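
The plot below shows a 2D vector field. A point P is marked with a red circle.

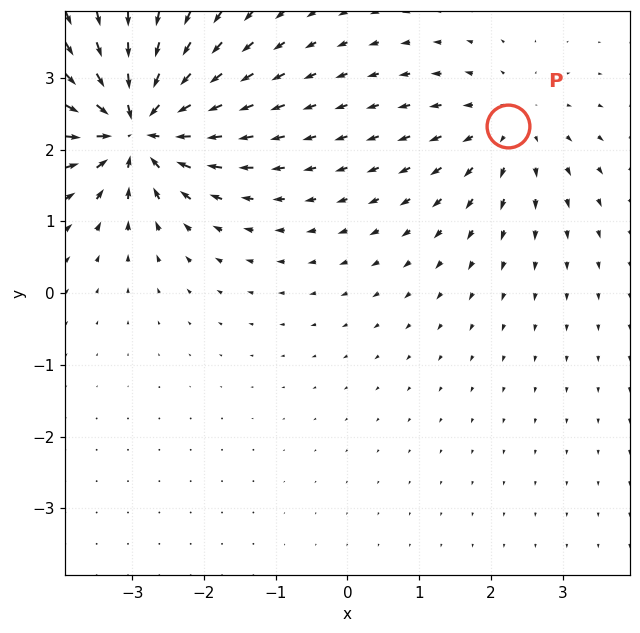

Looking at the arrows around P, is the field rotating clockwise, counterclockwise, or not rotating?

Near P at (2.2, 2.3) the arrows show no circulation. The curl there is ≈0.

not rotating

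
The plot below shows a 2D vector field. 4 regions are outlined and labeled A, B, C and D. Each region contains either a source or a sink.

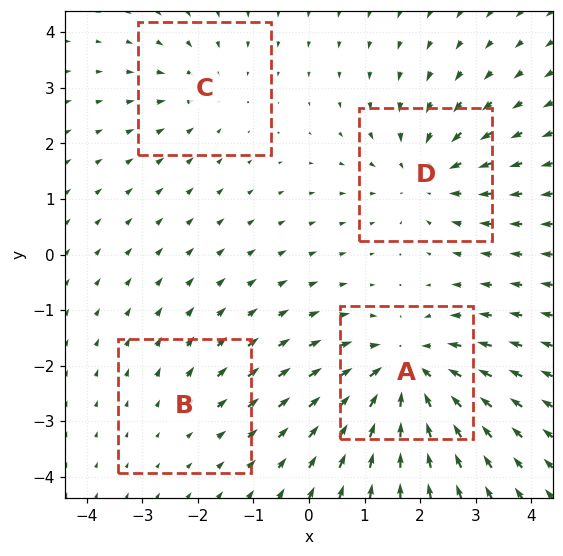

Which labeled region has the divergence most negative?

A

Divergence at each region's feature centre — A: about -7, B: about +2, C: about -3, D: about -5. Region A is most negative.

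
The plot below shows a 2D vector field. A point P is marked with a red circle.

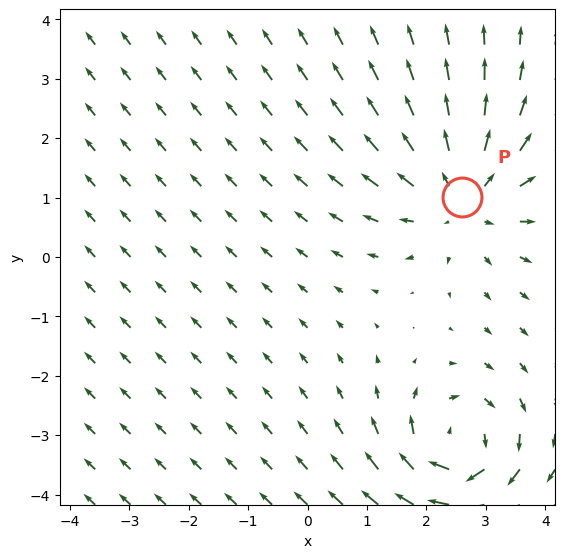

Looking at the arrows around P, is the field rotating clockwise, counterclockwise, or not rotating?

not rotating

Near P at (2.6, 1.0) the arrows show no circulation. The curl there is ≈0.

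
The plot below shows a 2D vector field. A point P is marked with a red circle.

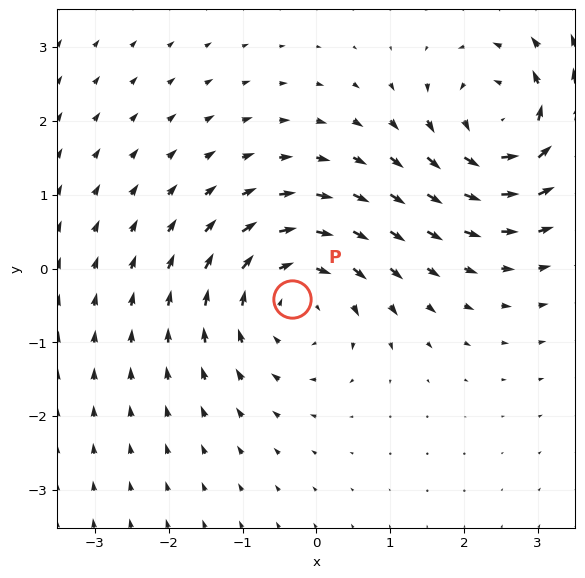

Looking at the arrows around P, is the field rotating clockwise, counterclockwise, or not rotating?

clockwise

Near P at (-0.3, -0.4) the arrows circulate clockwise. The curl (z-component) there is about -4; negative curl means clockwise rotation.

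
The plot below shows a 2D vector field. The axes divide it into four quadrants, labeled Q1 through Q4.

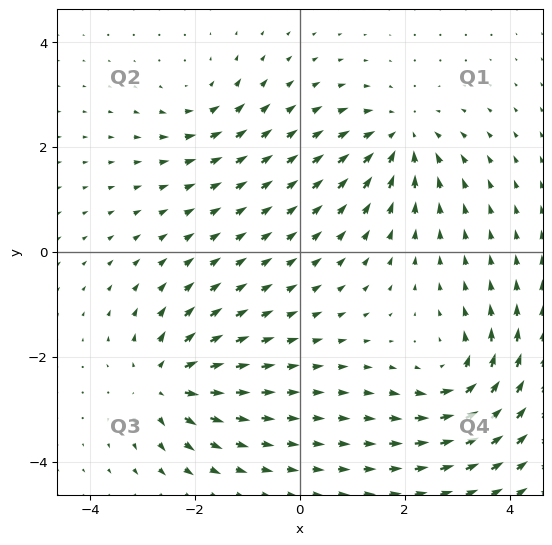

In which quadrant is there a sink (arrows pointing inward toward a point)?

Q1

The sink sits at approximately (1.9, 2.2), which lies in quadrant Q1. The divergence there is about -5, negative as expected for a sink.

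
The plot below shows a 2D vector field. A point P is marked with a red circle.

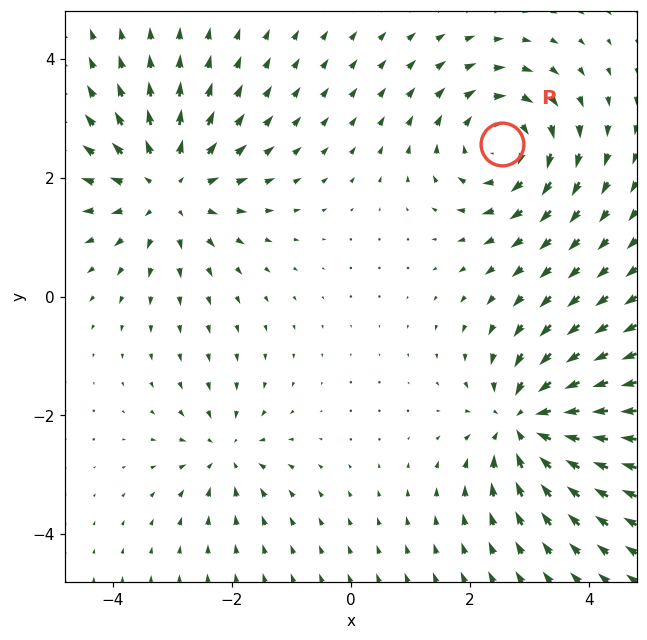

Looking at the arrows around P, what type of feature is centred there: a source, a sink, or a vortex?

At P (2.5, 2.6) the arrows circulate clockwise. Divergence ≈0, curl about -5 — near-zero divergence with nonzero curl is a vortex.

vortex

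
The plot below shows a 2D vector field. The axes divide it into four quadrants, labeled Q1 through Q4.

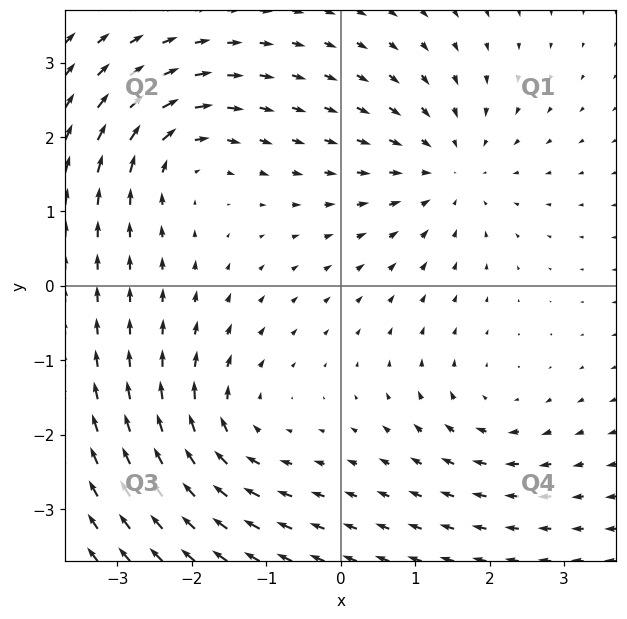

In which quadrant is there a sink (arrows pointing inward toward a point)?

The sink sits at approximately (1.5, 1.6), which lies in quadrant Q1. The divergence there is about -4, negative as expected for a sink.

Q1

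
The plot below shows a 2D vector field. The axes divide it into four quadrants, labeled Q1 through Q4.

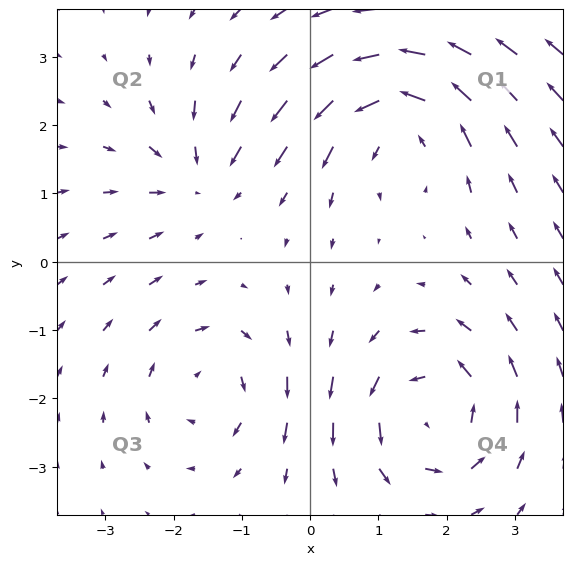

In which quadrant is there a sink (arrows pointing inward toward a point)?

Q2

The sink sits at approximately (-1.6, 1.3), which lies in quadrant Q2. The divergence there is about -4, negative as expected for a sink.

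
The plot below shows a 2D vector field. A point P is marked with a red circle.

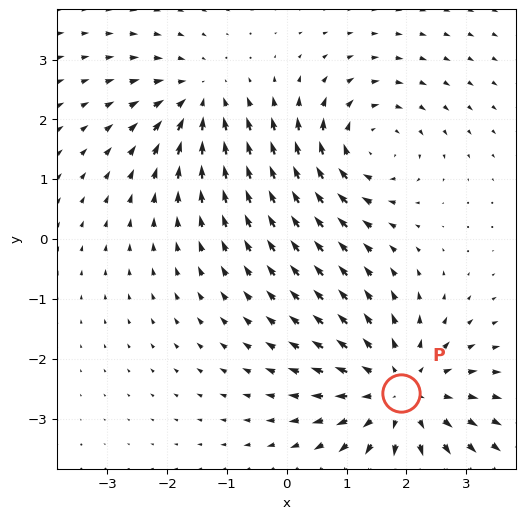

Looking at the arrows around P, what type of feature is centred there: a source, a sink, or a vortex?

source

At P (1.9, -2.6) the arrows spread outward. Divergence about +4, curl ≈0 — positive divergence with near-zero curl is a source.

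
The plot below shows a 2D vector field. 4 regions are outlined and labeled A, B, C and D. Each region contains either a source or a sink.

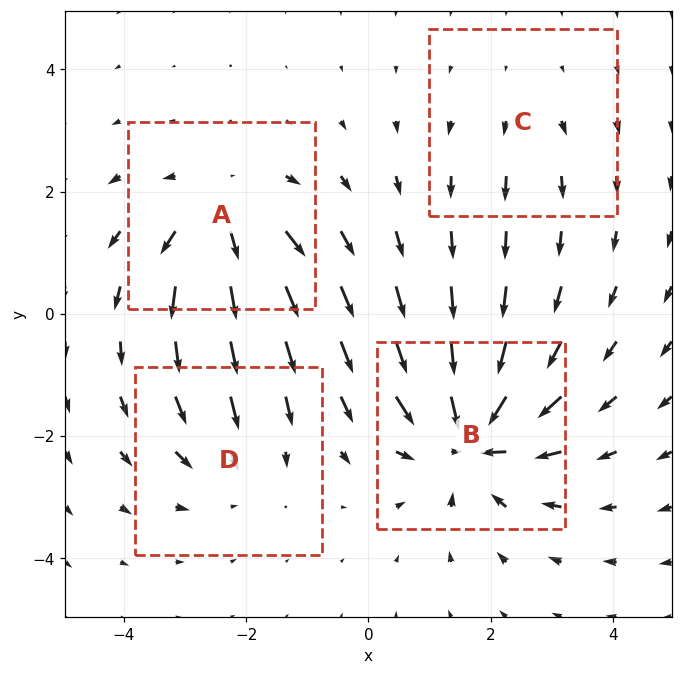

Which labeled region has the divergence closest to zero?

C

Divergence at each region's feature centre — A: about +5, B: about -8, C: about +2, D: about -4. Region C is closest to zero.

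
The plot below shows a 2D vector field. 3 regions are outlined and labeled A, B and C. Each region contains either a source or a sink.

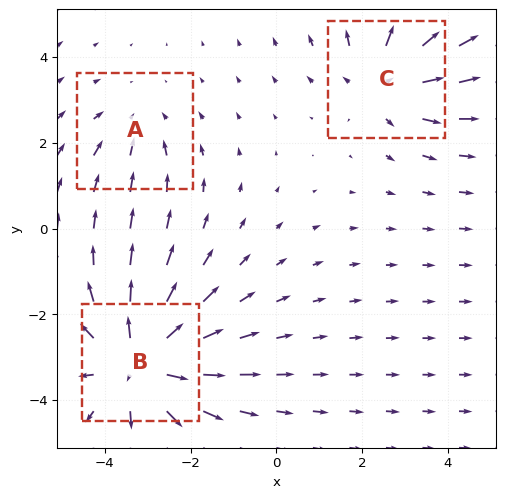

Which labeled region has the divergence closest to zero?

Divergence at each region's feature centre — A: about -2, B: about +4, C: about +3. Region A is closest to zero.

A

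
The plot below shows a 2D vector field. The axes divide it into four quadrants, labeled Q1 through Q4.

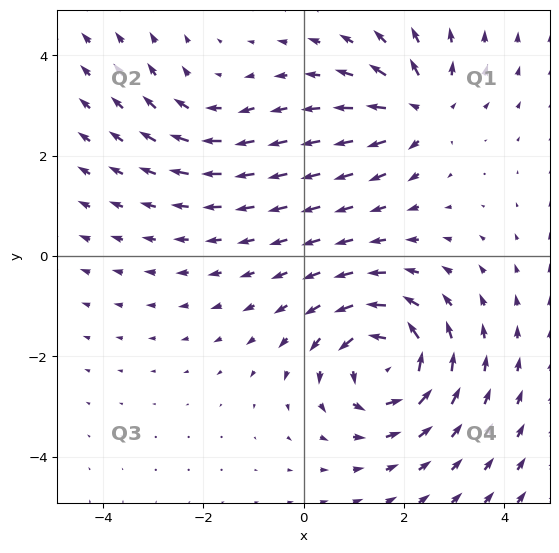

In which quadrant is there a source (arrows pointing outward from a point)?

The source sits at approximately (2.3, 2.9), which lies in quadrant Q1. The divergence there is about +5, positive as expected for a source.

Q1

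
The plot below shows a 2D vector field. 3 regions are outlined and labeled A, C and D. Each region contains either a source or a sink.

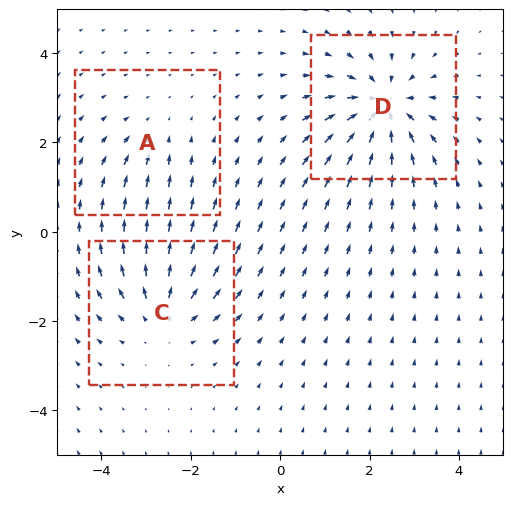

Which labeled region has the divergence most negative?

Divergence at each region's feature centre — A: about -2, C: about +4, D: about -6. Region D is most negative.

D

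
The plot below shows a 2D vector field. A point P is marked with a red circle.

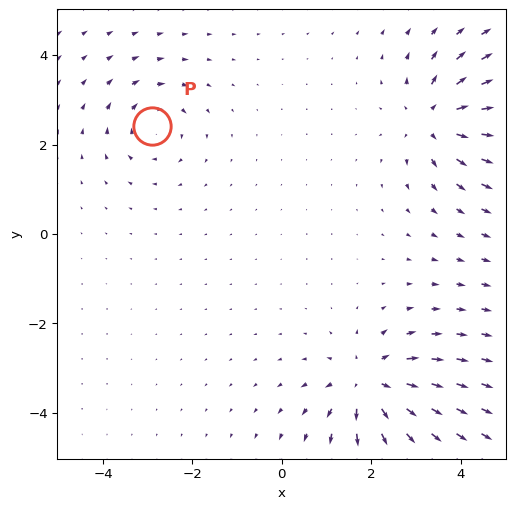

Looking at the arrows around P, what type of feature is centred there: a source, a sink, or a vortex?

At P (-2.9, 2.4) the arrows circulate clockwise. Divergence ≈0, curl about -4 — near-zero divergence with nonzero curl is a vortex.

vortex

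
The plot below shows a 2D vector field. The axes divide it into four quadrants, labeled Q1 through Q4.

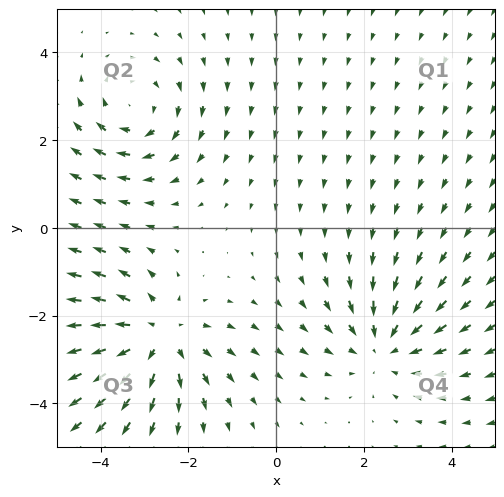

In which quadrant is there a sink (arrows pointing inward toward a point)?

The sink sits at approximately (2.5, -2.7), which lies in quadrant Q4. The divergence there is about -3, negative as expected for a sink.

Q4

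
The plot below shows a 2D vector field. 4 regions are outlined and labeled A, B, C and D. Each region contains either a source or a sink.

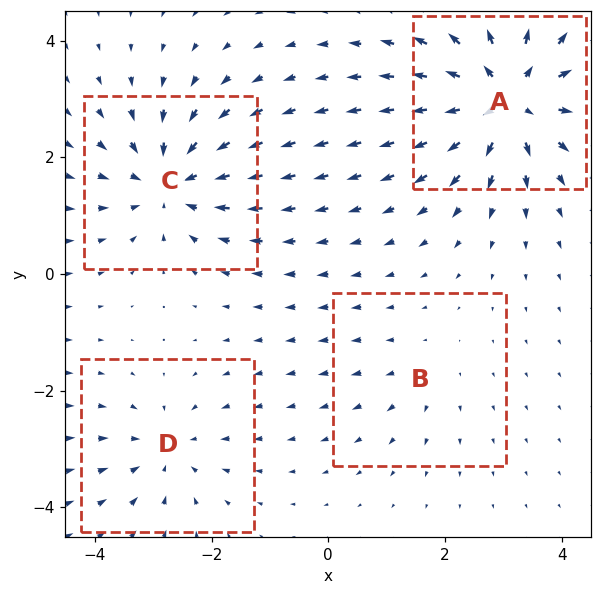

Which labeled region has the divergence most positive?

Divergence at each region's feature centre — A: about +7, B: about +2, C: about -5, D: about -4. Region A is most positive.

A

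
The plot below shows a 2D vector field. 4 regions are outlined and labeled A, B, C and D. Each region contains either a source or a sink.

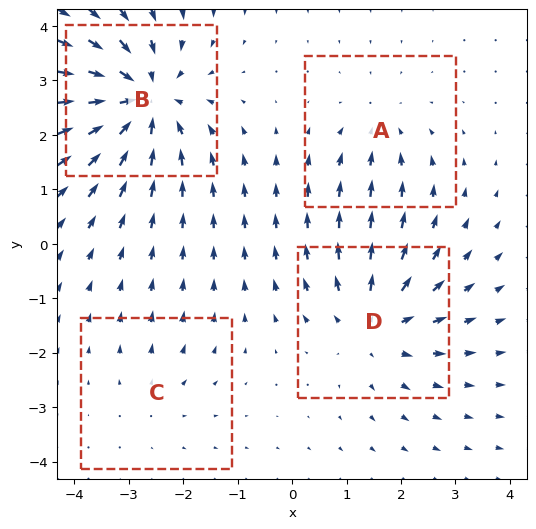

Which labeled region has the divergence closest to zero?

Divergence at each region's feature centre — A: about -3, B: about -7, C: about +2, D: about +5. Region C is closest to zero.

C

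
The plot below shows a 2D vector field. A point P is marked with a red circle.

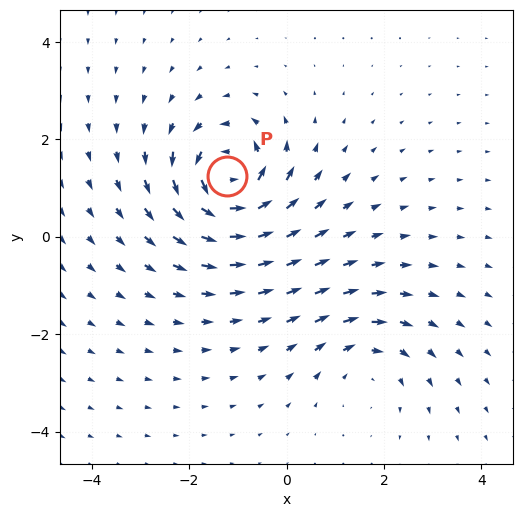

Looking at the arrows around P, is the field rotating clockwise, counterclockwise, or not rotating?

Near P at (-1.2, 1.2) the arrows circulate counterclockwise. The curl (z-component) there is about +6; positive curl means counterclockwise rotation.

counterclockwise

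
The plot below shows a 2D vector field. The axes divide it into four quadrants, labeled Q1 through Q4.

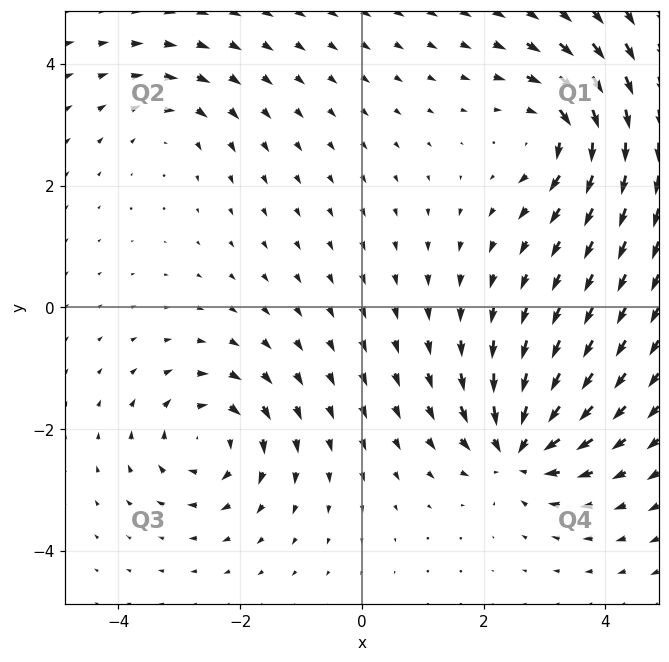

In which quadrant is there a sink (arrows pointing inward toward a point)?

Q4

The sink sits at approximately (2.6, -2.3), which lies in quadrant Q4. The divergence there is about -7, negative as expected for a sink.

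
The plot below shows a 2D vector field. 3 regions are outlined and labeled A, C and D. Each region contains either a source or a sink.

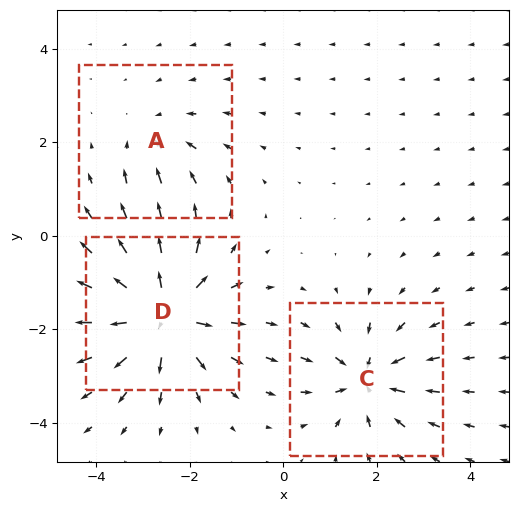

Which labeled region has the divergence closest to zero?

Divergence at each region's feature centre — A: about -2, C: about -4, D: about +6. Region A is closest to zero.

A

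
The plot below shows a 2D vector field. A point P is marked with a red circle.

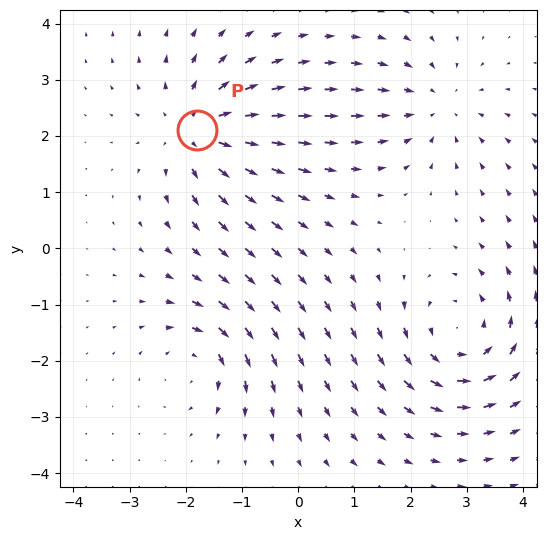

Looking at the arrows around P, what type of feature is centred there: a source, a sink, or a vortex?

source

At P (-1.8, 2.1) the arrows spread outward. Divergence about +5, curl ≈0 — positive divergence with near-zero curl is a source.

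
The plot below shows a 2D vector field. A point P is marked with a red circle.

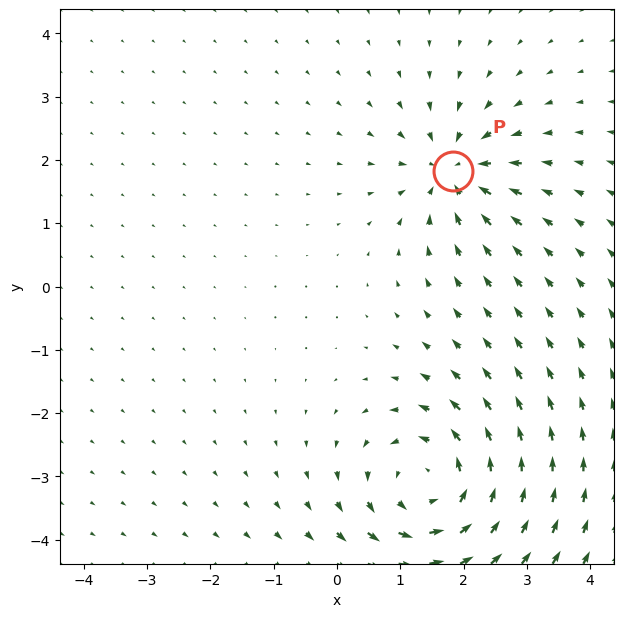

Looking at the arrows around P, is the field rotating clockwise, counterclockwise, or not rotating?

Near P at (1.8, 1.8) the arrows show no circulation. The curl there is ≈0.

not rotating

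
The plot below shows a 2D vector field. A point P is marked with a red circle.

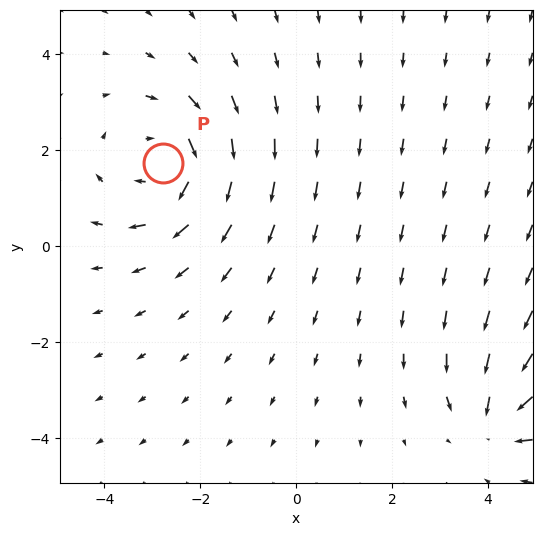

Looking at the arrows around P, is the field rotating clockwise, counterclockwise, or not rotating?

clockwise

Near P at (-2.8, 1.7) the arrows circulate clockwise. The curl (z-component) there is about -4; negative curl means clockwise rotation.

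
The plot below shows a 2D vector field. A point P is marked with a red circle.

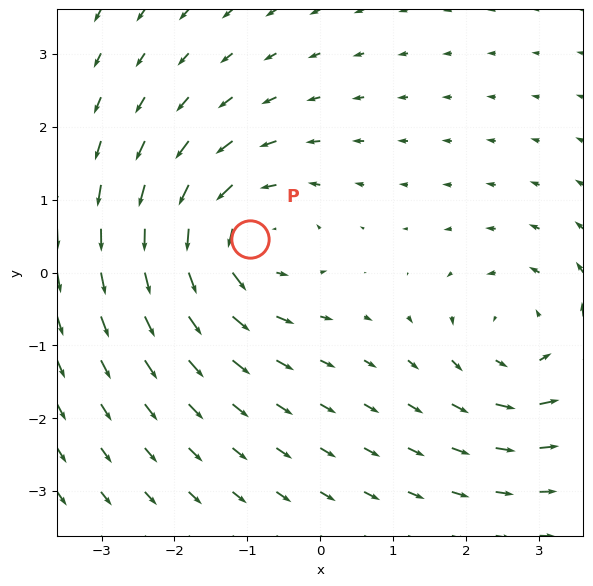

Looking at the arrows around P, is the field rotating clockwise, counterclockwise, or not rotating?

Near P at (-1.0, 0.5) the arrows circulate counterclockwise. The curl (z-component) there is about +5; positive curl means counterclockwise rotation.

counterclockwise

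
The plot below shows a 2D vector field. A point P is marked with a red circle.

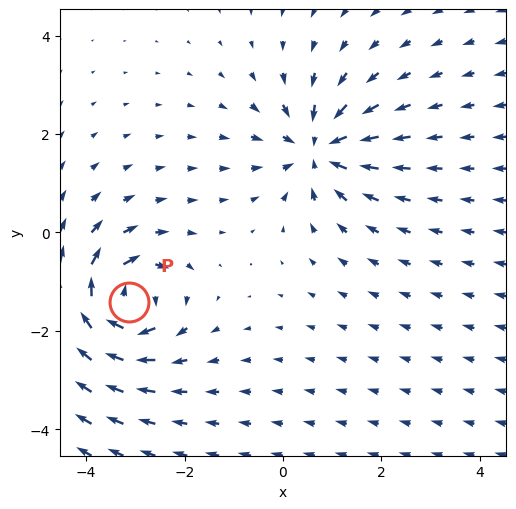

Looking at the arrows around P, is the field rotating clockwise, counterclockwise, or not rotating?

Near P at (-3.1, -1.4) the arrows circulate clockwise. The curl (z-component) there is about -6; negative curl means clockwise rotation.

clockwise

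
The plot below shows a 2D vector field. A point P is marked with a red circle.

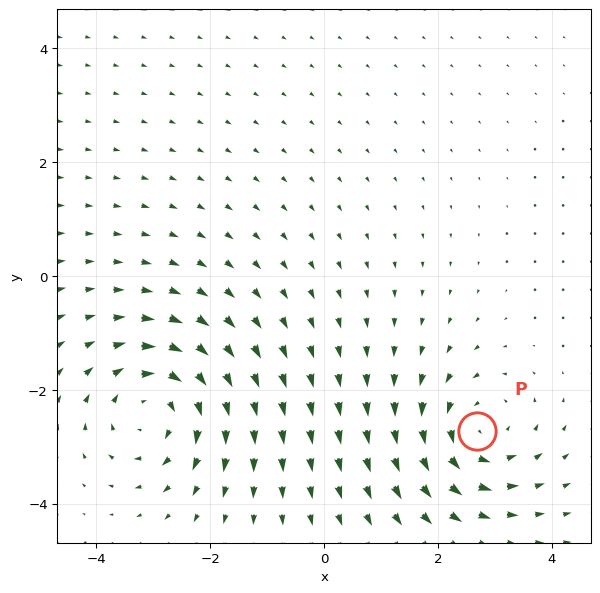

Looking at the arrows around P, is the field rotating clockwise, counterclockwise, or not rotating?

counterclockwise

Near P at (2.7, -2.7) the arrows circulate counterclockwise. The curl (z-component) there is about +3; positive curl means counterclockwise rotation.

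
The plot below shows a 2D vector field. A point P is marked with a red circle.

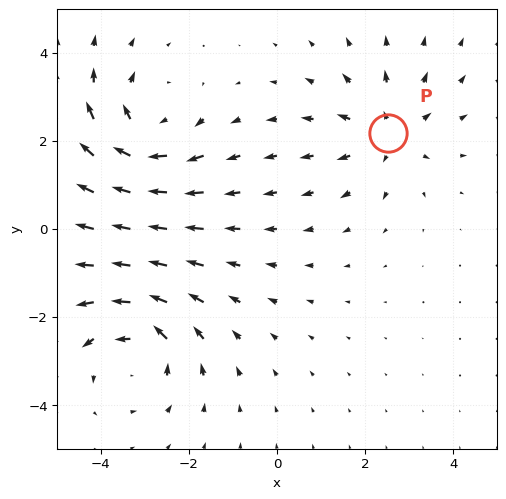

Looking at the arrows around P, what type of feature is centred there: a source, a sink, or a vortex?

At P (2.5, 2.2) the arrows spread outward. Divergence about +3, curl ≈0 — positive divergence with near-zero curl is a source.

source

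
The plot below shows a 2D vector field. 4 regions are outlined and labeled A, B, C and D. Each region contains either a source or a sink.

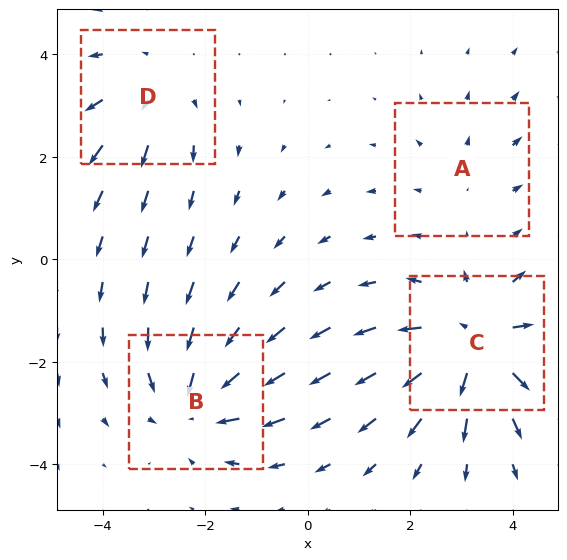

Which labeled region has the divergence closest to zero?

A

Divergence at each region's feature centre — A: about +2, B: about -5, C: about +6, D: about +3. Region A is closest to zero.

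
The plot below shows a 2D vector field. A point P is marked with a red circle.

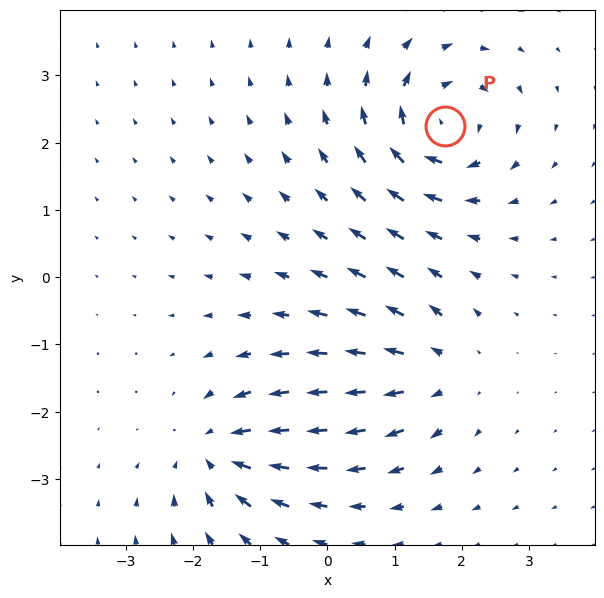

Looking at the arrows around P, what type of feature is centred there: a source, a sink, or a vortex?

vortex

At P (1.7, 2.3) the arrows circulate clockwise. Divergence ≈0, curl about -7 — near-zero divergence with nonzero curl is a vortex.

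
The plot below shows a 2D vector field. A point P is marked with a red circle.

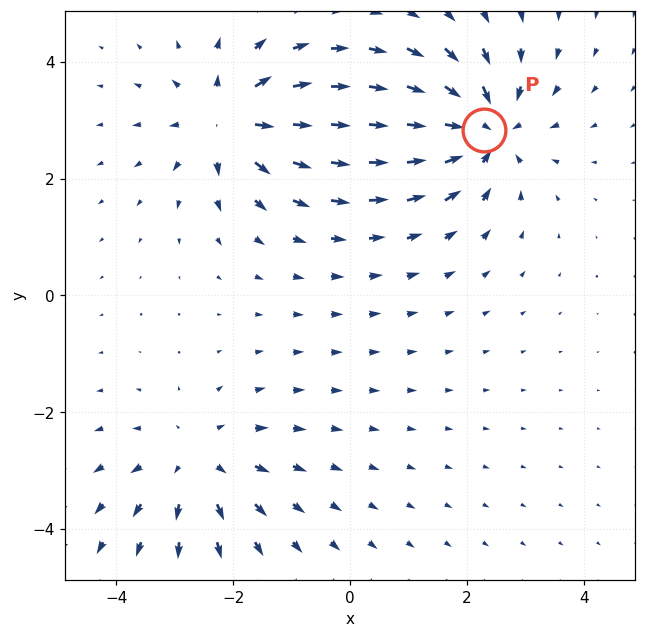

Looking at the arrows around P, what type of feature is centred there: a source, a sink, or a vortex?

At P (2.3, 2.8) the arrows converge inward. Divergence about -4, curl ≈0 — negative divergence with near-zero curl is a sink.

sink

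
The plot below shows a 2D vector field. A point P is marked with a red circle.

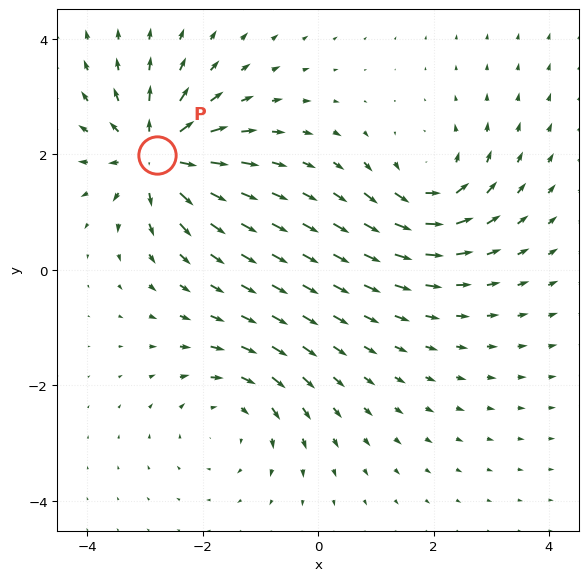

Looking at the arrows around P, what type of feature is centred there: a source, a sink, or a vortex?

source

At P (-2.8, 2.0) the arrows spread outward. Divergence about +6, curl ≈0 — positive divergence with near-zero curl is a source.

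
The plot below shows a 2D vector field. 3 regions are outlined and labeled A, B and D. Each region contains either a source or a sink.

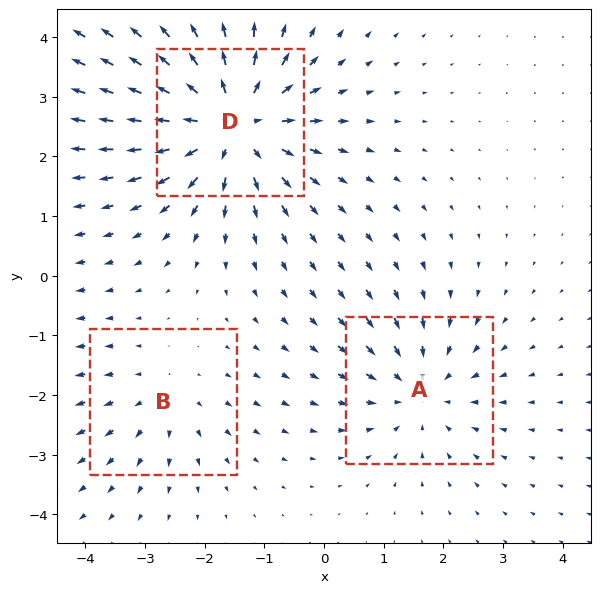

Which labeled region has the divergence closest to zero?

B

Divergence at each region's feature centre — A: about -3, B: about +2, D: about +5. Region B is closest to zero.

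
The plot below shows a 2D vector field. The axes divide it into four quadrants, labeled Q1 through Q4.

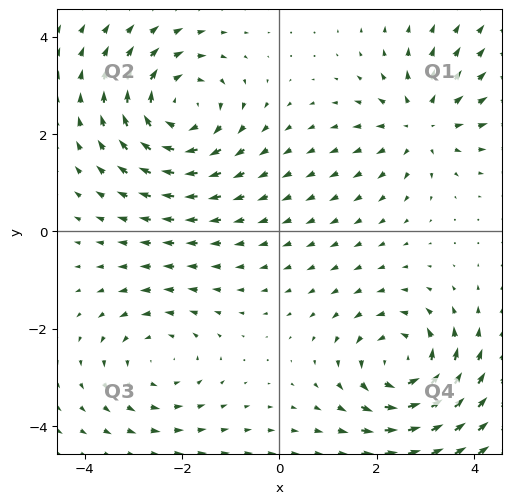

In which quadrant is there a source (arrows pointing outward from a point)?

The source sits at approximately (2.9, 2.2), which lies in quadrant Q1. The divergence there is about +3, positive as expected for a source.

Q1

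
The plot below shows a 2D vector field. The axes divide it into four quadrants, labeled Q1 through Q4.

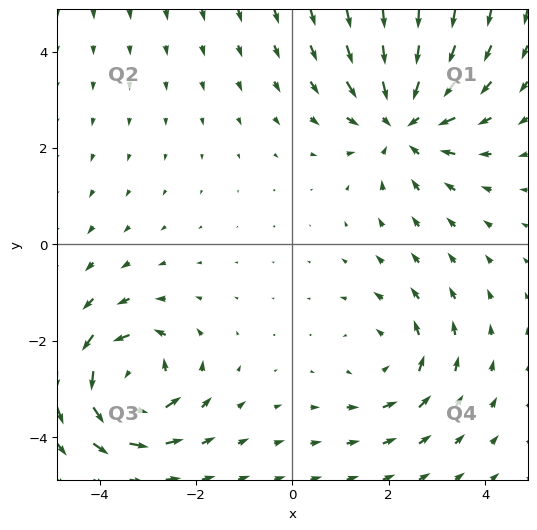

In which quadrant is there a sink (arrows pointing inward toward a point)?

The sink sits at approximately (2.3, 2.5), which lies in quadrant Q1. The divergence there is about -4, negative as expected for a sink.

Q1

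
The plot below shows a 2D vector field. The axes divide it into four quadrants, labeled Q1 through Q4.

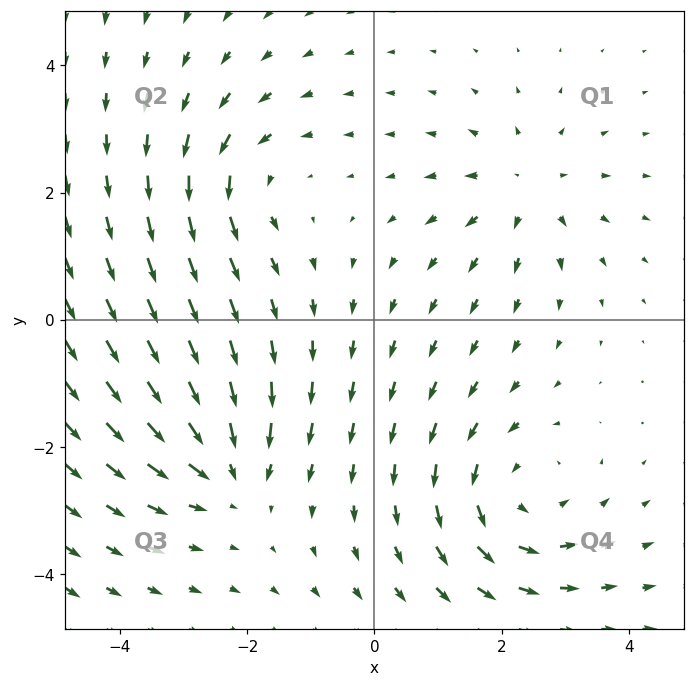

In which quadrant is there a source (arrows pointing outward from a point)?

Q1

The source sits at approximately (2.4, 2.0), which lies in quadrant Q1. The divergence there is about +3, positive as expected for a source.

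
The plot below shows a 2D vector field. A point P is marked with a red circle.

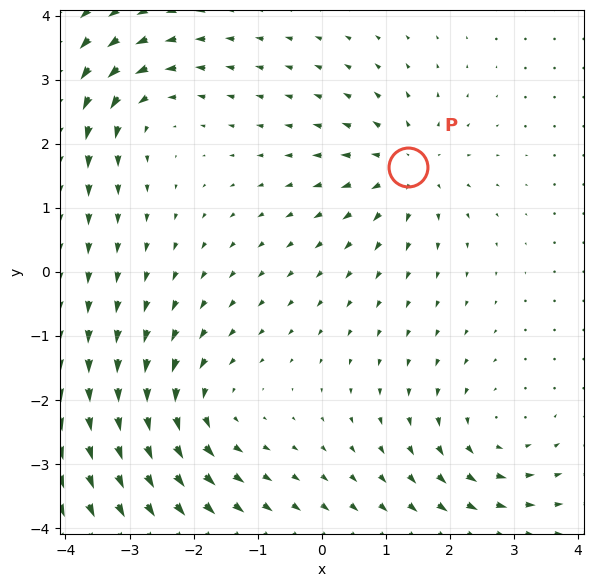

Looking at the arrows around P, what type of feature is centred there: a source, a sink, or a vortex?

source

At P (1.3, 1.6) the arrows spread outward. Divergence about +4, curl ≈0 — positive divergence with near-zero curl is a source.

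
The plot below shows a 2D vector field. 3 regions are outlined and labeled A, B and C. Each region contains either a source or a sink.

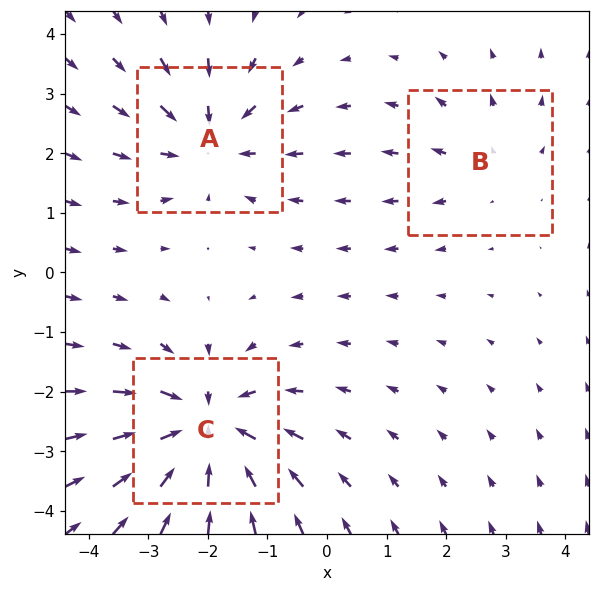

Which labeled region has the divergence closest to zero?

Divergence at each region's feature centre — A: about -4, B: about +2, C: about -5. Region B is closest to zero.

B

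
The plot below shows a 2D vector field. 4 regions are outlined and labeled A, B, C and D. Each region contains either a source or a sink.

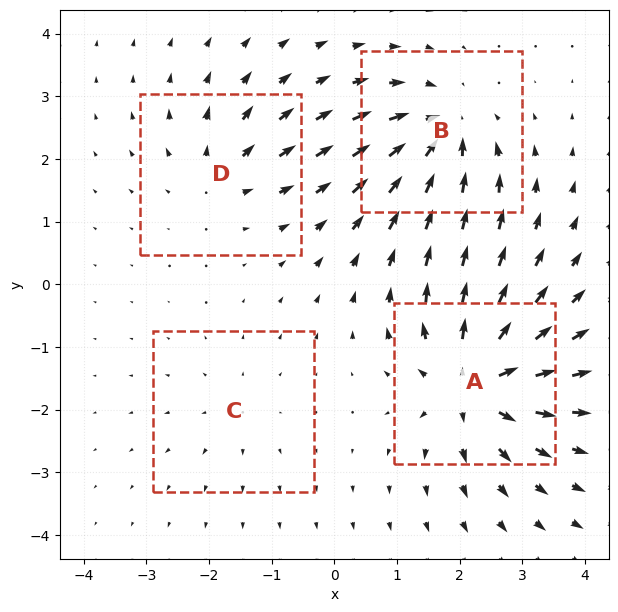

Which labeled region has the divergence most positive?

A

Divergence at each region's feature centre — A: about +8, B: about -6, C: about +2, D: about +4. Region A is most positive.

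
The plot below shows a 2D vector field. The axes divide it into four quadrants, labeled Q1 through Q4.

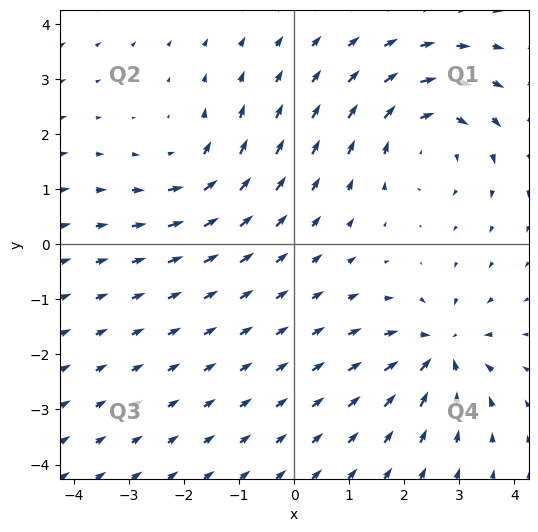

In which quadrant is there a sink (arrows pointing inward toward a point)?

The sink sits at approximately (2.7, -1.9), which lies in quadrant Q4. The divergence there is about -5, negative as expected for a sink.

Q4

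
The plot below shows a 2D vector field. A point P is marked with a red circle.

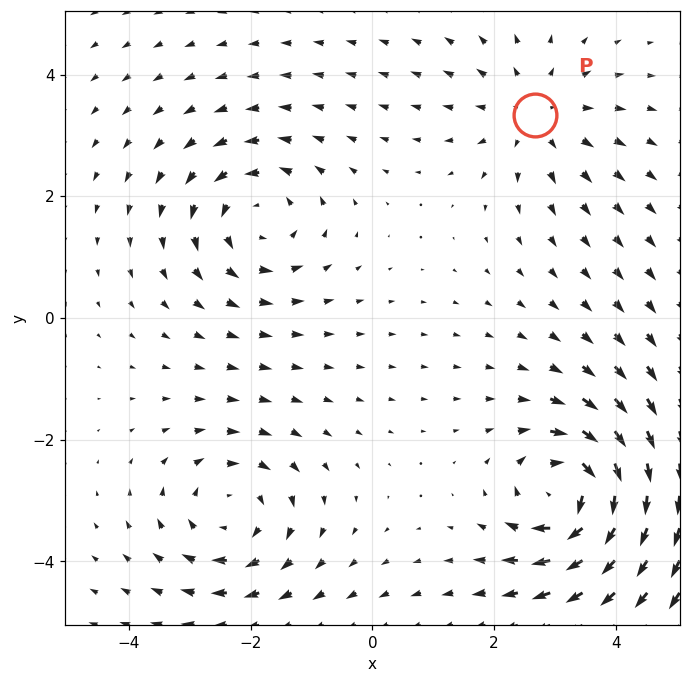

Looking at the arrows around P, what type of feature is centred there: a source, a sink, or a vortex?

At P (2.7, 3.3) the arrows spread outward. Divergence about +3, curl ≈0 — positive divergence with near-zero curl is a source.

source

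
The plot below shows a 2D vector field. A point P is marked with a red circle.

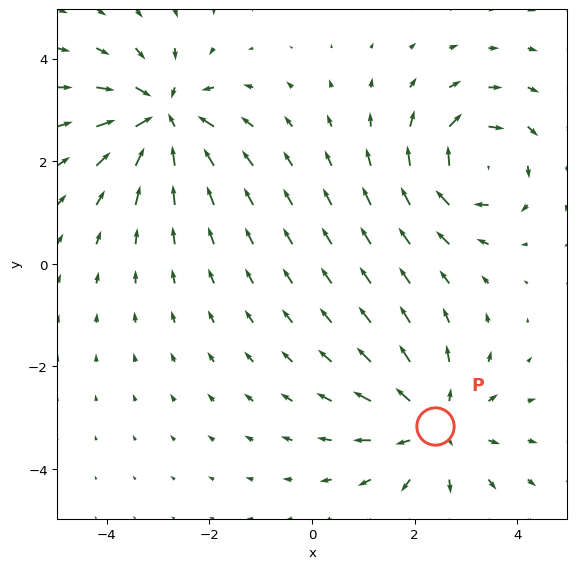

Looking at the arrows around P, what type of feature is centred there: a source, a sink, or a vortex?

At P (2.4, -3.2) the arrows spread outward. Divergence about +3, curl ≈0 — positive divergence with near-zero curl is a source.

source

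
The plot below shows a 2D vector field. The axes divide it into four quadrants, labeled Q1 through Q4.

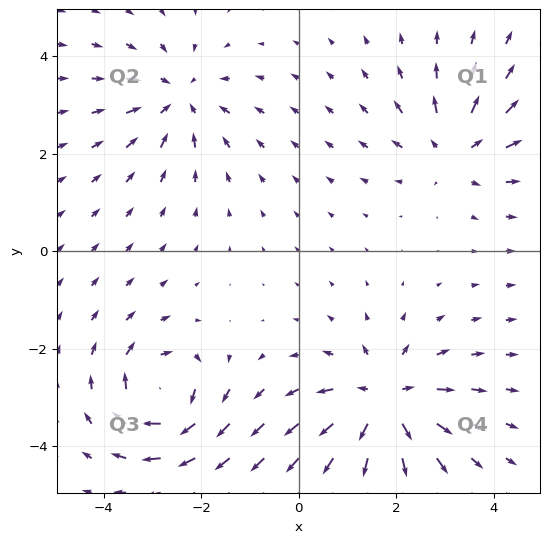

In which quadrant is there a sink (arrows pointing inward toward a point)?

The sink sits at approximately (-2.5, 3.1), which lies in quadrant Q2. The divergence there is about -4, negative as expected for a sink.

Q2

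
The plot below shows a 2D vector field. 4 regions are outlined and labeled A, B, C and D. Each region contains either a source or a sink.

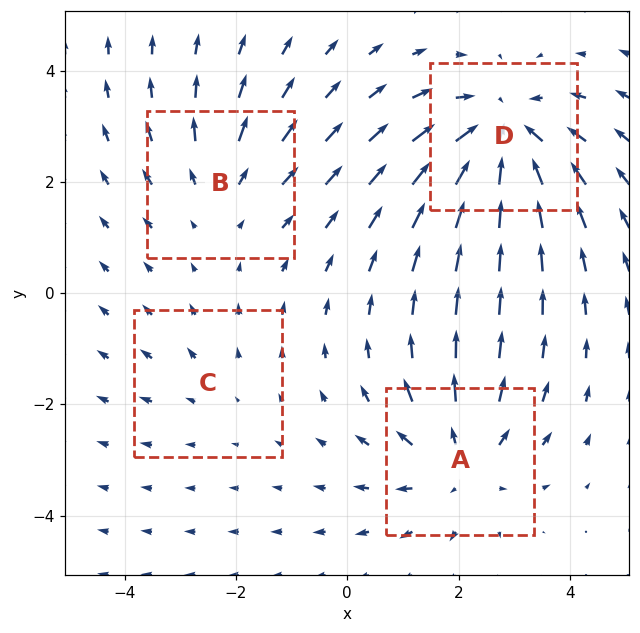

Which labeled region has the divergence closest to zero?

Divergence at each region's feature centre — A: about +5, B: about +3, C: about +2, D: about -6. Region C is closest to zero.

C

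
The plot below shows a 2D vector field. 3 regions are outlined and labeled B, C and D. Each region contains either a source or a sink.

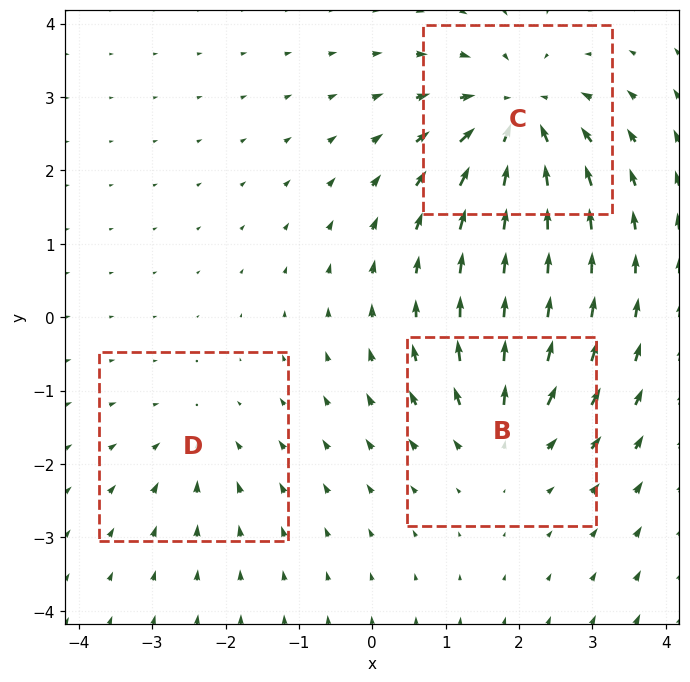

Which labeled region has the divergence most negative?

Divergence at each region's feature centre — B: about +3, C: about -5, D: about -2. Region C is most negative.

C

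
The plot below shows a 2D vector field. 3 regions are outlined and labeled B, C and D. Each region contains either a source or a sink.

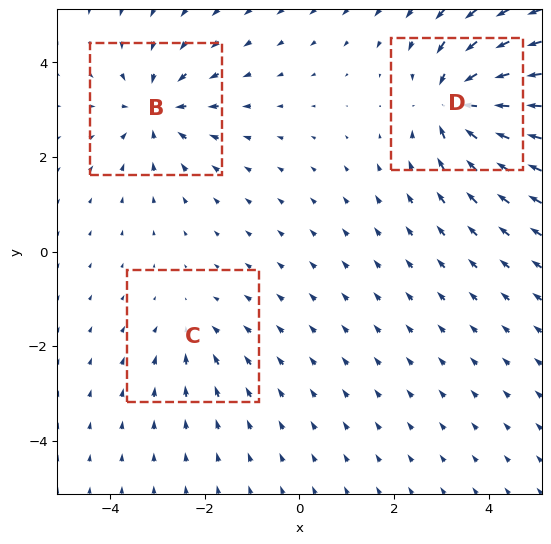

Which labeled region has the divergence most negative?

D

Divergence at each region's feature centre — B: about -4, C: about -2, D: about -5. Region D is most negative.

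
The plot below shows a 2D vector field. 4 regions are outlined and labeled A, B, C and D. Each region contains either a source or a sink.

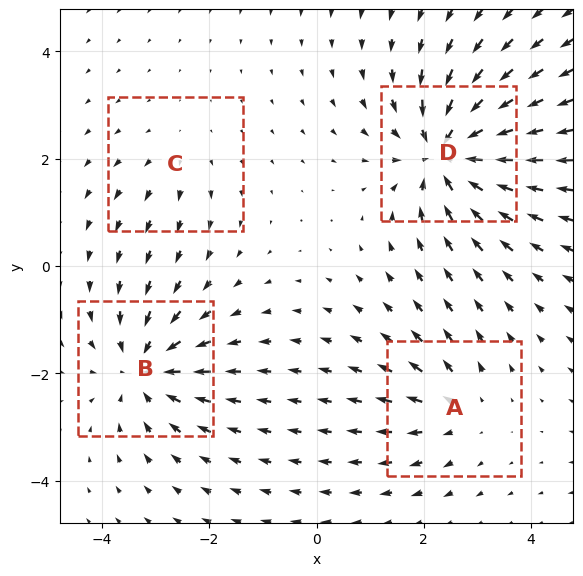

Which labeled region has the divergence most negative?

Divergence at each region's feature centre — A: about +3, B: about -5, C: about +2, D: about -7. Region D is most negative.

D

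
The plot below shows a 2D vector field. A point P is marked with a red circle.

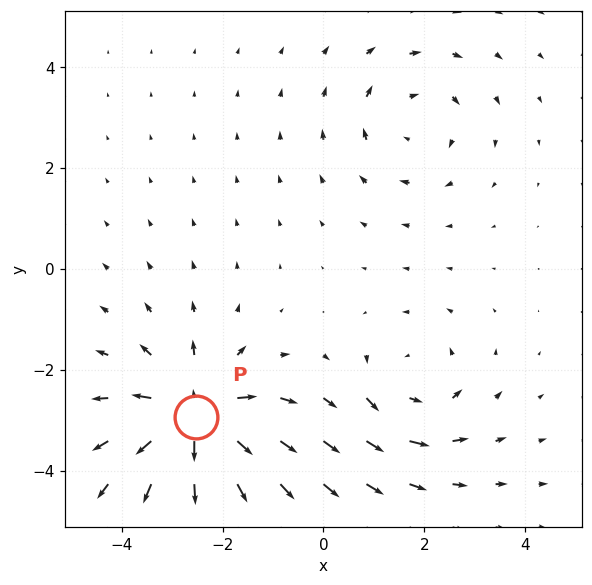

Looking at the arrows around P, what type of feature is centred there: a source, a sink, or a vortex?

source

At P (-2.5, -2.9) the arrows spread outward. Divergence about +5, curl ≈0 — positive divergence with near-zero curl is a source.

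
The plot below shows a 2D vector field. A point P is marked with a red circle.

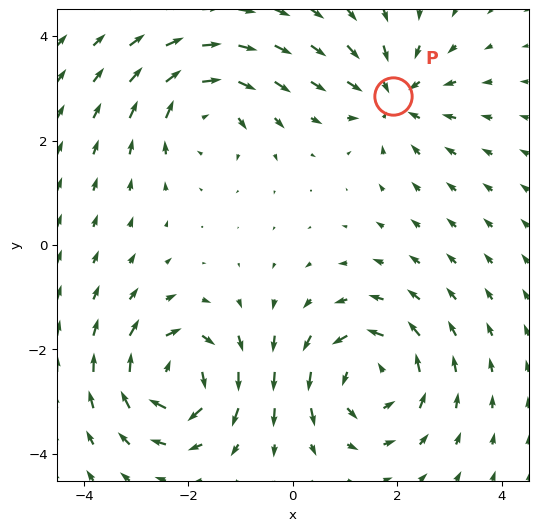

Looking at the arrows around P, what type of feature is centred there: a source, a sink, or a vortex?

At P (1.9, 2.8) the arrows converge inward. Divergence about -4, curl ≈0 — negative divergence with near-zero curl is a sink.

sink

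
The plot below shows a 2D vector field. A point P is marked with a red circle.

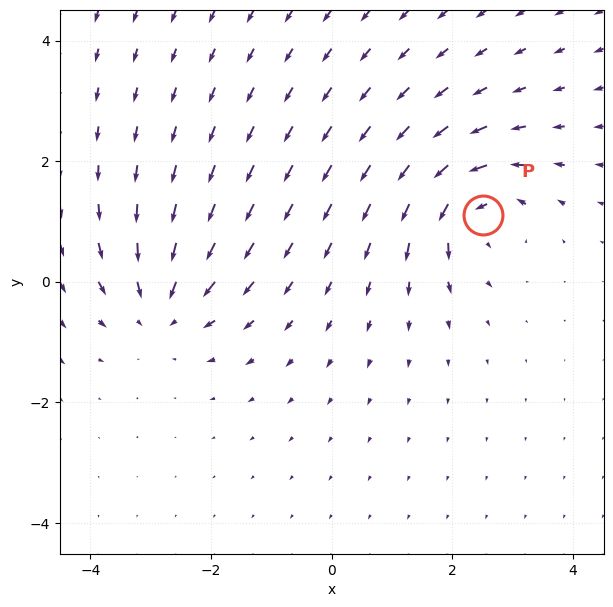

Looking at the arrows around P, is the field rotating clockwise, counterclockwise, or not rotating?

Near P at (2.5, 1.1) the arrows circulate counterclockwise. The curl (z-component) there is about +5; positive curl means counterclockwise rotation.

counterclockwise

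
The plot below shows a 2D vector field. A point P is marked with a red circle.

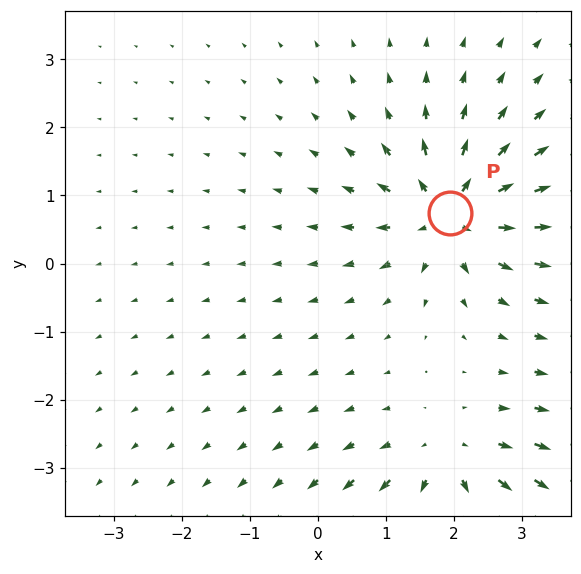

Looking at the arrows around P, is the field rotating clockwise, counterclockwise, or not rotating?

Near P at (1.9, 0.7) the arrows show no circulation. The curl there is ≈0.

not rotating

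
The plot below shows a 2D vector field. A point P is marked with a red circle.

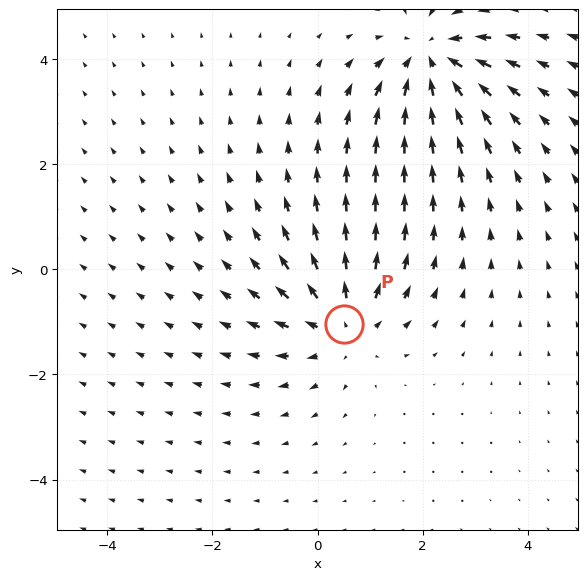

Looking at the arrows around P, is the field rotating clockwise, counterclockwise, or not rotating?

not rotating

Near P at (0.5, -1.0) the arrows show no circulation. The curl there is ≈0.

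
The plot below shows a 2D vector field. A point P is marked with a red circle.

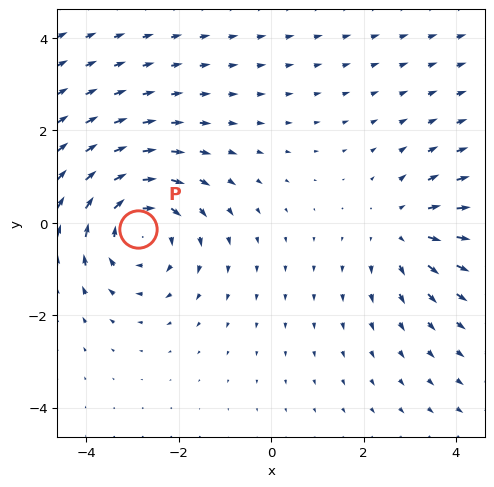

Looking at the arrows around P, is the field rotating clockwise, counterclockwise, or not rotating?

clockwise

Near P at (-2.9, -0.1) the arrows circulate clockwise. The curl (z-component) there is about -4; negative curl means clockwise rotation.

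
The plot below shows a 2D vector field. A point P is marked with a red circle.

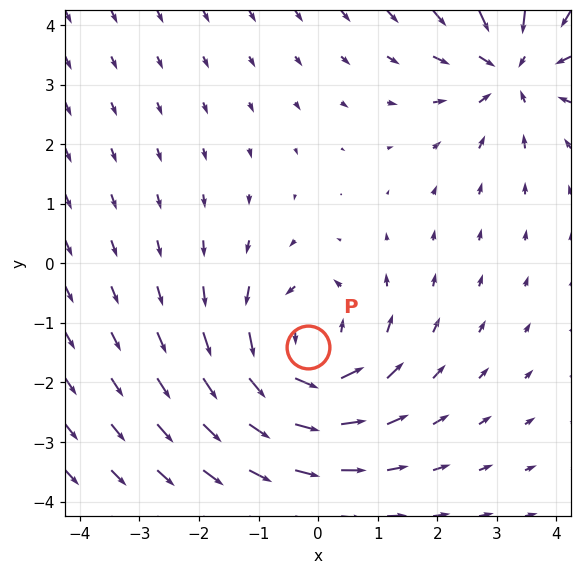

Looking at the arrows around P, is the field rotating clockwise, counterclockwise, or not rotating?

counterclockwise

Near P at (-0.2, -1.4) the arrows circulate counterclockwise. The curl (z-component) there is about +3; positive curl means counterclockwise rotation.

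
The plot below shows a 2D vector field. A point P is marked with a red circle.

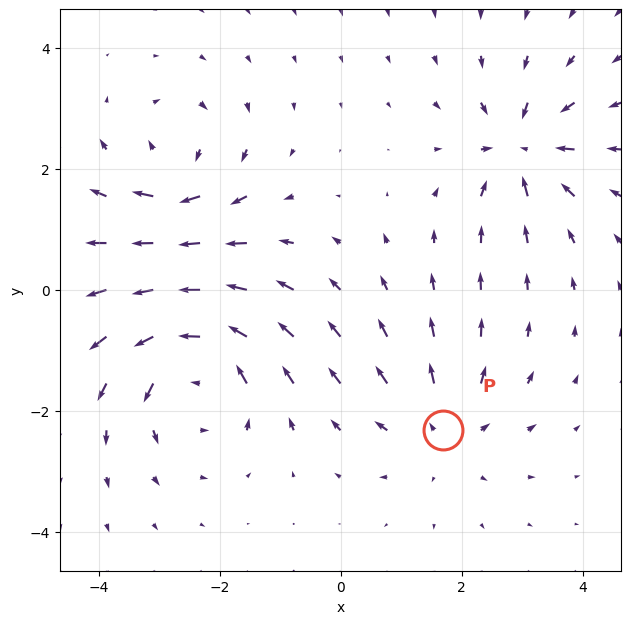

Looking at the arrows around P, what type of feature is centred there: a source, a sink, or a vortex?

At P (1.7, -2.3) the arrows spread outward. Divergence about +3, curl ≈0 — positive divergence with near-zero curl is a source.

source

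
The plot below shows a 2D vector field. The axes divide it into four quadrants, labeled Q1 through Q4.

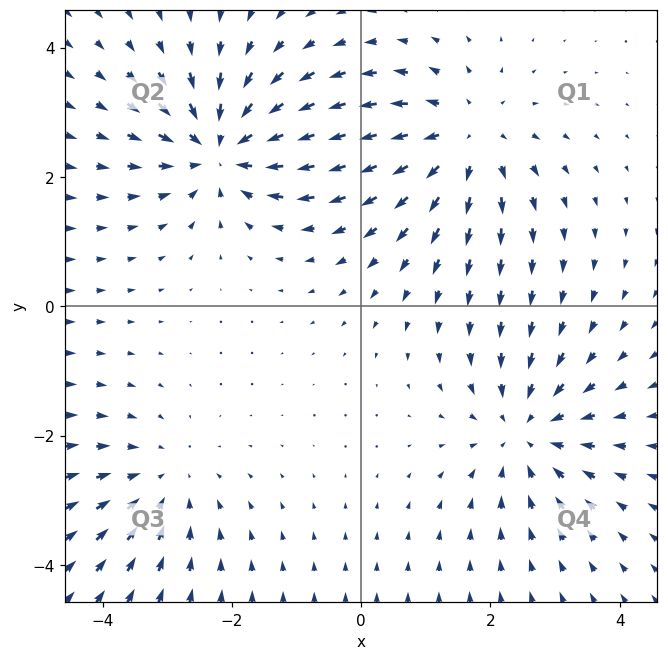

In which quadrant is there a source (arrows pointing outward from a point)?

Q1

The source sits at approximately (1.6, 2.6), which lies in quadrant Q1. The divergence there is about +4, positive as expected for a source.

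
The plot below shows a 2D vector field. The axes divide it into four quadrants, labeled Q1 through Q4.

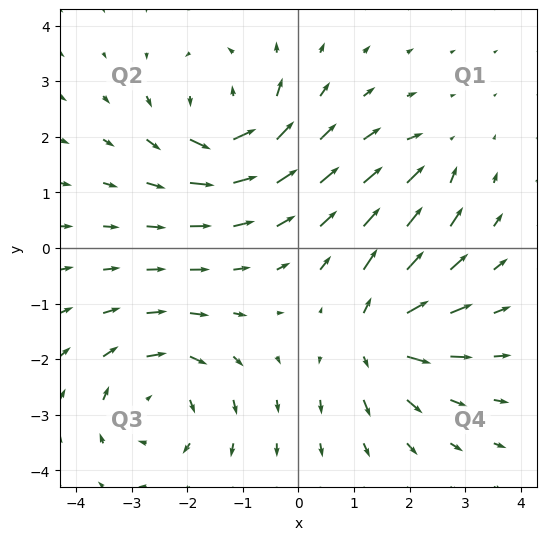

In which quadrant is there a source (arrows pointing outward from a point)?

Q4

The source sits at approximately (1.4, -1.6), which lies in quadrant Q4. The divergence there is about +7, positive as expected for a source.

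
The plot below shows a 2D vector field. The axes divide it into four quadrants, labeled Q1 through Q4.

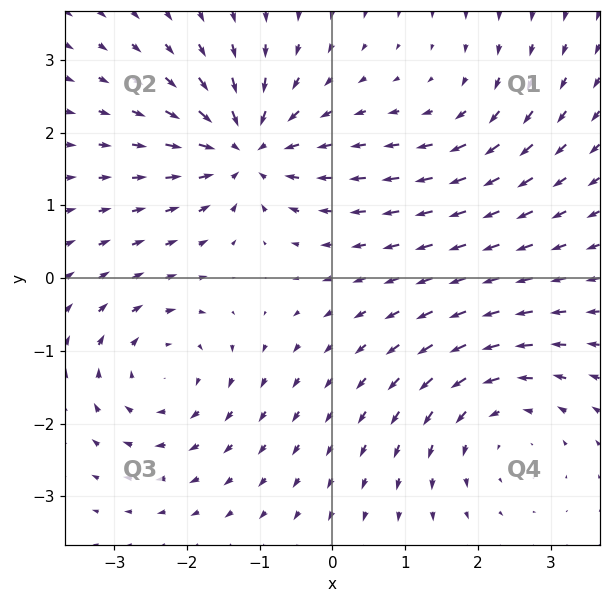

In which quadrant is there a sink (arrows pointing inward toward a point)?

Q2

The sink sits at approximately (-1.2, 1.8), which lies in quadrant Q2. The divergence there is about -6, negative as expected for a sink.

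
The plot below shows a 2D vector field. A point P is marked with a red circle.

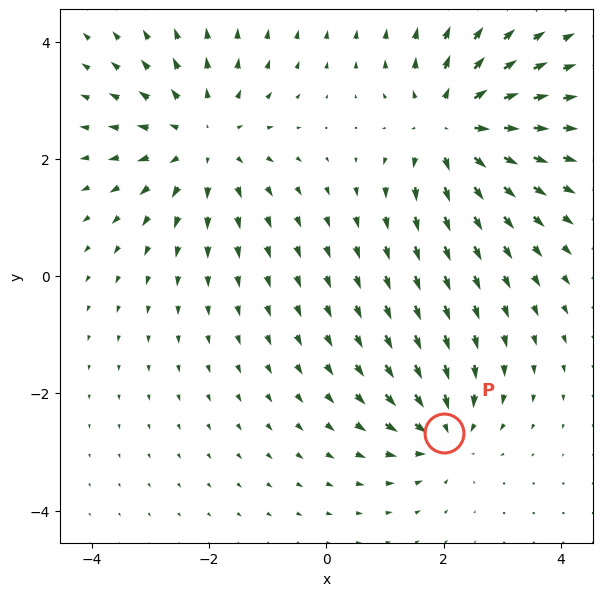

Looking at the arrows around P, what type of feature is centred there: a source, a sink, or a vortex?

sink

At P (2.0, -2.7) the arrows converge inward. Divergence about -5, curl ≈0 — negative divergence with near-zero curl is a sink.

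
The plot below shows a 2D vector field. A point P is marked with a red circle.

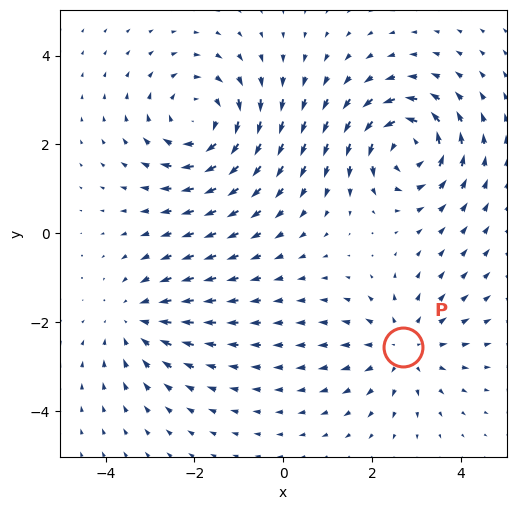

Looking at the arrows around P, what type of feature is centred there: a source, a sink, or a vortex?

source

At P (2.7, -2.6) the arrows spread outward. Divergence about +3, curl ≈0 — positive divergence with near-zero curl is a source.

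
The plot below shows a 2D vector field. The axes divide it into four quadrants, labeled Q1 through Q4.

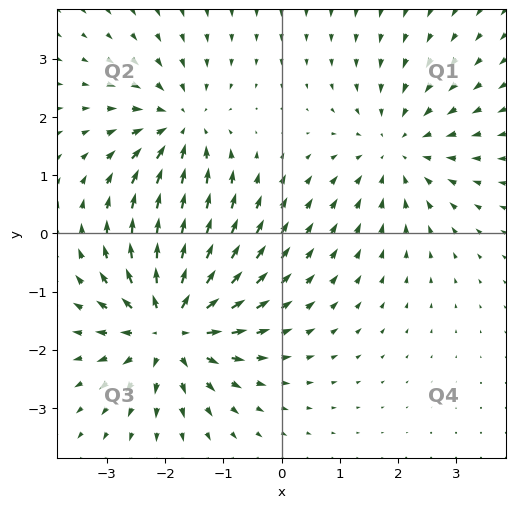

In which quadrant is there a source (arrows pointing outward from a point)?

The source sits at approximately (-1.9, -1.6), which lies in quadrant Q3. The divergence there is about +6, positive as expected for a source.

Q3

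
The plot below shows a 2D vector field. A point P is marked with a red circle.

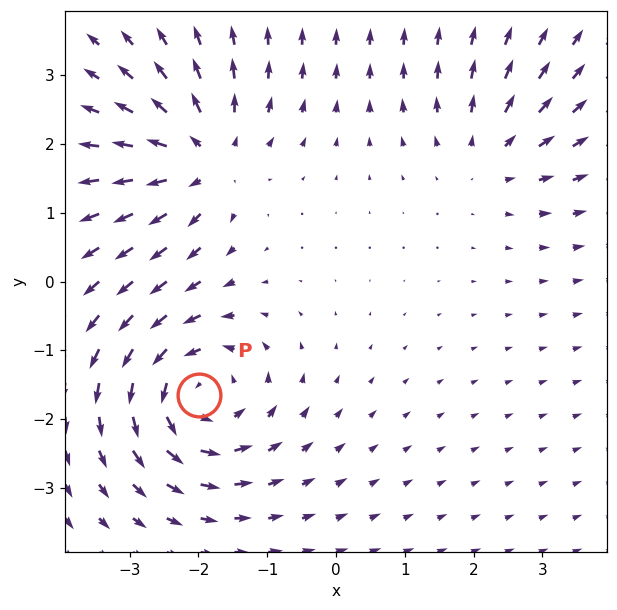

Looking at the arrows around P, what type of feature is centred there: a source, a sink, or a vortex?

At P (-2.0, -1.6) the arrows circulate counterclockwise. Divergence ≈0, curl about +5 — near-zero divergence with nonzero curl is a vortex.

vortex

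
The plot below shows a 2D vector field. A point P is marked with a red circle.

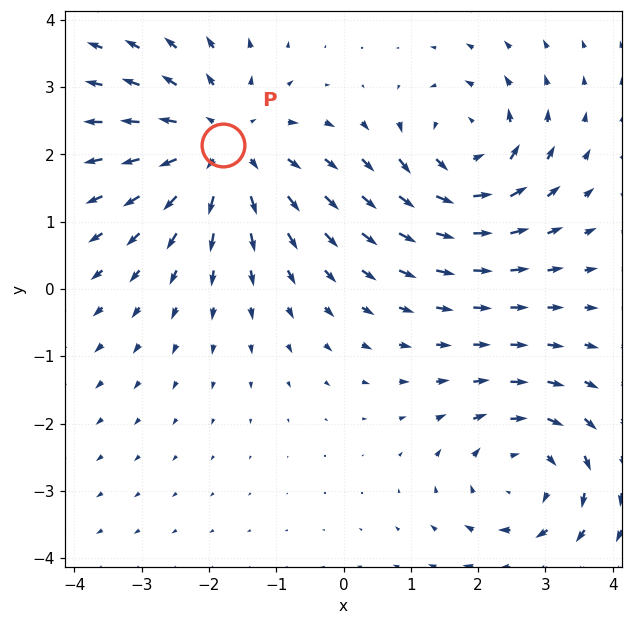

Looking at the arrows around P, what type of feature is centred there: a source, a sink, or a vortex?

At P (-1.8, 2.1) the arrows spread outward. Divergence about +4, curl ≈0 — positive divergence with near-zero curl is a source.

source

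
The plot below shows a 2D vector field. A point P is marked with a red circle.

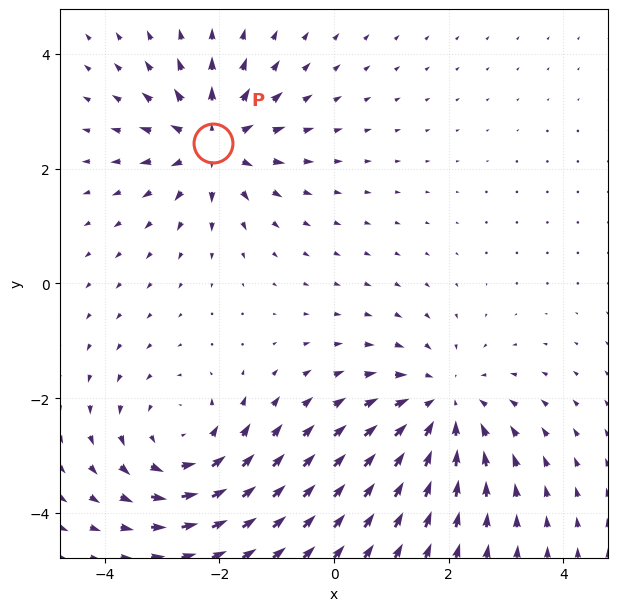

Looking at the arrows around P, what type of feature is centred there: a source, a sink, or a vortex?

source

At P (-2.1, 2.4) the arrows spread outward. Divergence about +5, curl ≈0 — positive divergence with near-zero curl is a source.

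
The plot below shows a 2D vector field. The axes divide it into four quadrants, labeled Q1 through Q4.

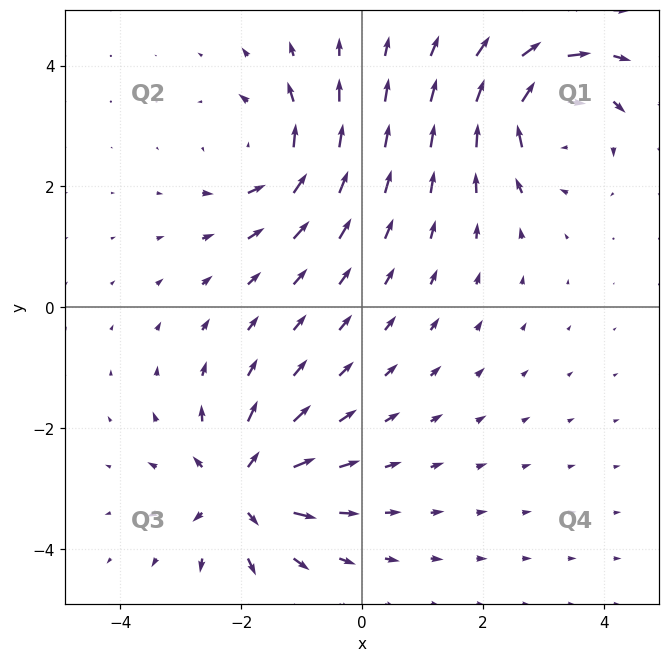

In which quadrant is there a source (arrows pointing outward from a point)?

Q3

The source sits at approximately (-2.0, -3.0), which lies in quadrant Q3. The divergence there is about +6, positive as expected for a source.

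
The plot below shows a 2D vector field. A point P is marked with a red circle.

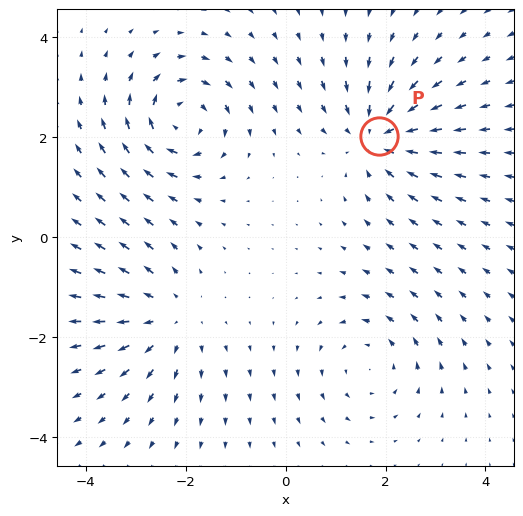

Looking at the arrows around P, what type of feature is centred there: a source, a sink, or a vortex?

At P (1.9, 2.0) the arrows converge inward. Divergence about -4, curl ≈0 — negative divergence with near-zero curl is a sink.

sink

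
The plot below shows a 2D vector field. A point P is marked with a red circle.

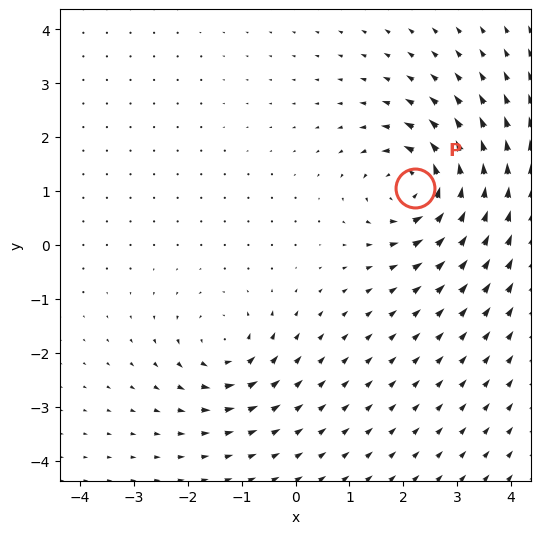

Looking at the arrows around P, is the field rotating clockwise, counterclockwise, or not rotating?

Near P at (2.2, 1.1) the arrows circulate counterclockwise. The curl (z-component) there is about +6; positive curl means counterclockwise rotation.

counterclockwise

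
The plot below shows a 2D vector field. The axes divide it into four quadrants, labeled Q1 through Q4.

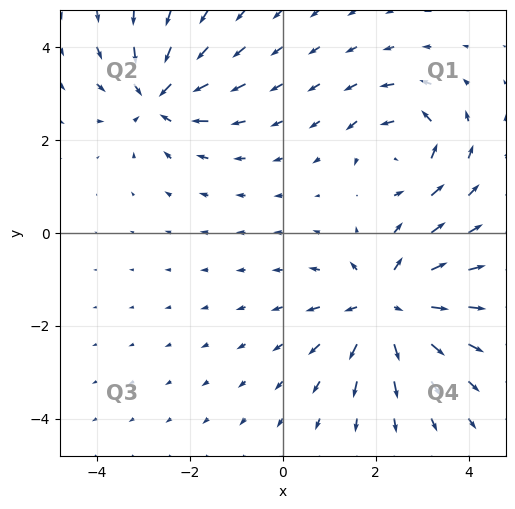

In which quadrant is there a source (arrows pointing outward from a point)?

The source sits at approximately (2.2, -1.6), which lies in quadrant Q4. The divergence there is about +4, positive as expected for a source.

Q4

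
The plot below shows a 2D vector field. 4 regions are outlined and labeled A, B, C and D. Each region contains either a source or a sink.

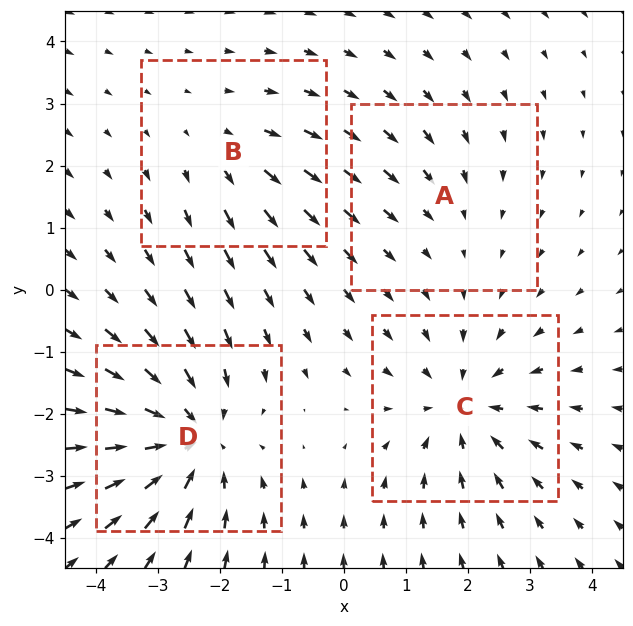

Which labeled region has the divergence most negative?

D

Divergence at each region's feature centre — A: about -2, B: about +3, C: about -4, D: about -6. Region D is most negative.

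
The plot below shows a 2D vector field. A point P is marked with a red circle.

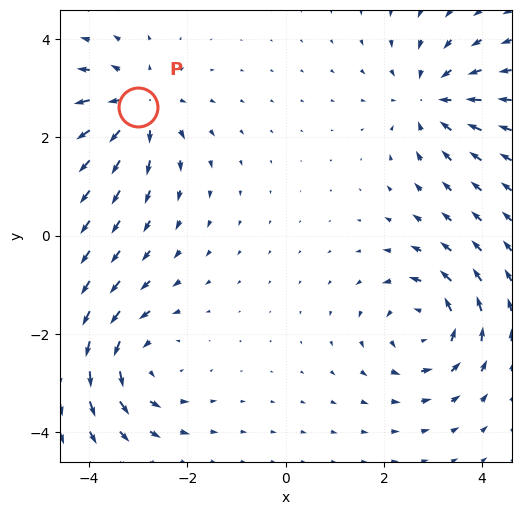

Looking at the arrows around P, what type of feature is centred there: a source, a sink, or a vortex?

At P (-3.0, 2.6) the arrows spread outward. Divergence about +5, curl ≈0 — positive divergence with near-zero curl is a source.

source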